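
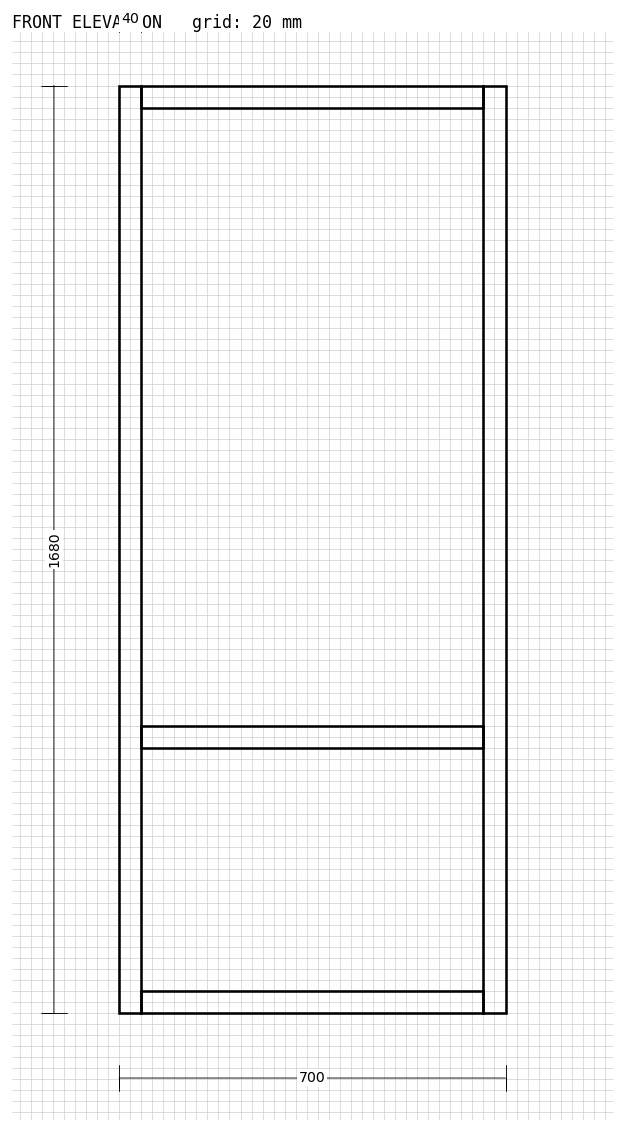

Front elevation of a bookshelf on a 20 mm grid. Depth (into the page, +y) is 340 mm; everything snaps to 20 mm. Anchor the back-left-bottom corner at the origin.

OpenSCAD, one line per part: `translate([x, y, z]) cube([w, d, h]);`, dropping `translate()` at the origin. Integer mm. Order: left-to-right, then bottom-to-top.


cube([40, 340, 1680]);
translate([40, 0, 0]) cube([620, 340, 40]);
translate([40, 0, 480]) cube([620, 340, 40]);
translate([40, 0, 1640]) cube([620, 340, 40]);
translate([660, 0, 0]) cube([40, 340, 1680]);


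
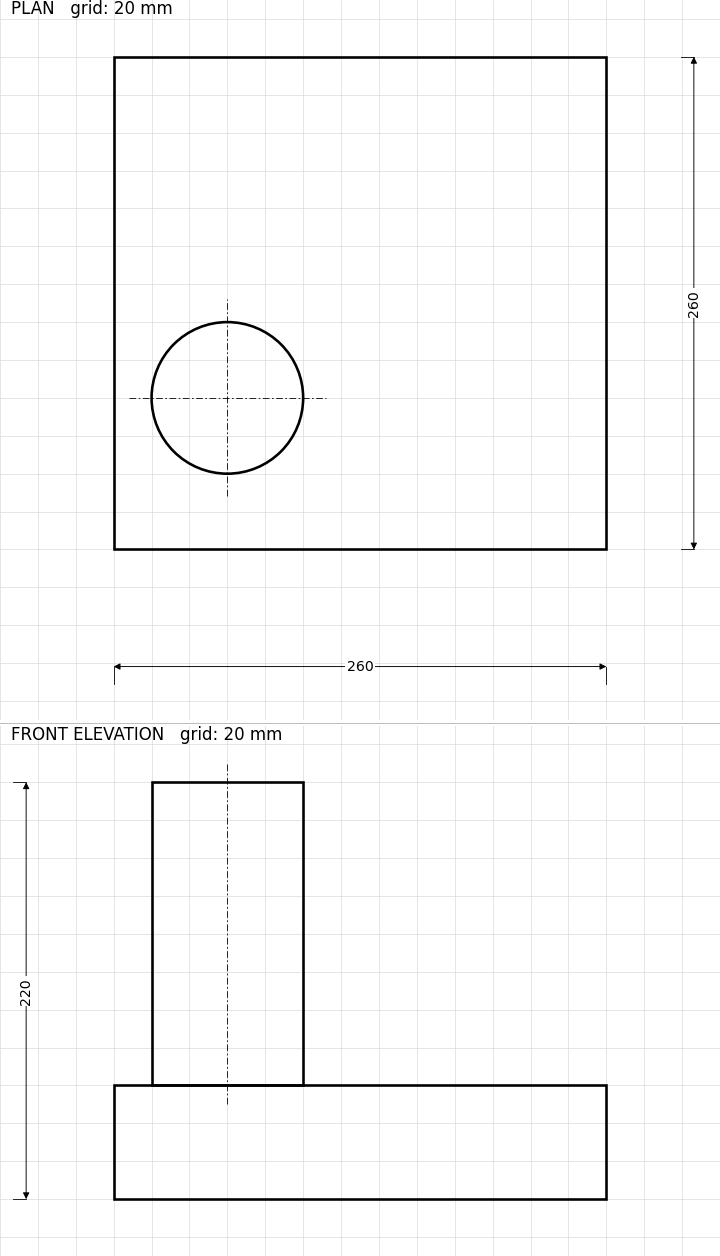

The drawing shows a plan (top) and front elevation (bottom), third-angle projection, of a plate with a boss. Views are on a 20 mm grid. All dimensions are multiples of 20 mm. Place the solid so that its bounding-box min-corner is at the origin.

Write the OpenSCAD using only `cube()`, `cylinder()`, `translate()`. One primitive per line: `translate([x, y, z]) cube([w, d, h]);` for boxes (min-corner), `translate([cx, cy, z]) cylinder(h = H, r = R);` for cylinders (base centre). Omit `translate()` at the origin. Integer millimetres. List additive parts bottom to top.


cube([260, 260, 60]);
translate([60, 80, 60]) cylinder(h = 160, r = 40);


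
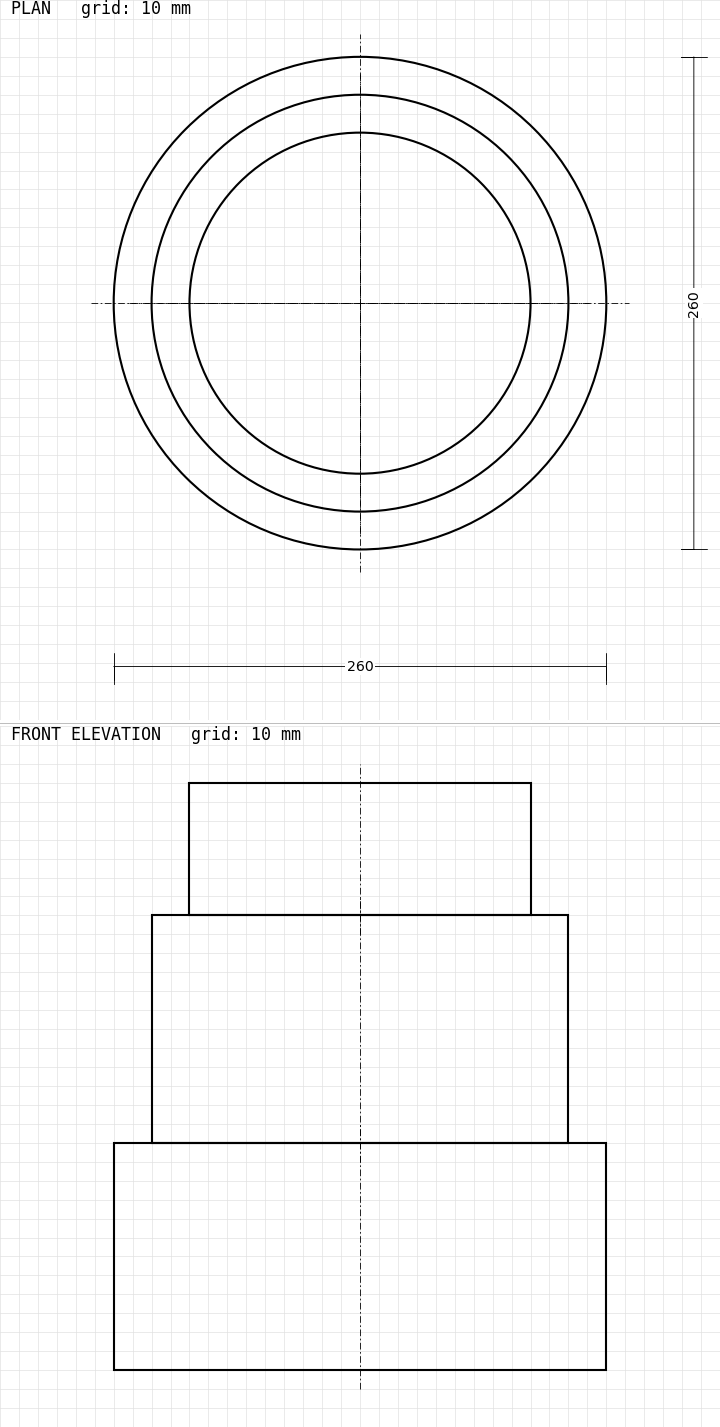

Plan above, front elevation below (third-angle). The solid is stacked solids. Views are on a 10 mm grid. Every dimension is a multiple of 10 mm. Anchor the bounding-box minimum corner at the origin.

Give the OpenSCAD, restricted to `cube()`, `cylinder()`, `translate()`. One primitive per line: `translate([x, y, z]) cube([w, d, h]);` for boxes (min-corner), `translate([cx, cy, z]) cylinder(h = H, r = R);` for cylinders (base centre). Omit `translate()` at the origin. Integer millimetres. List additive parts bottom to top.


translate([130, 130, 0]) cylinder(h = 120, r = 130);
translate([130, 130, 120]) cylinder(h = 120, r = 110);
translate([130, 130, 240]) cylinder(h = 70, r = 90);


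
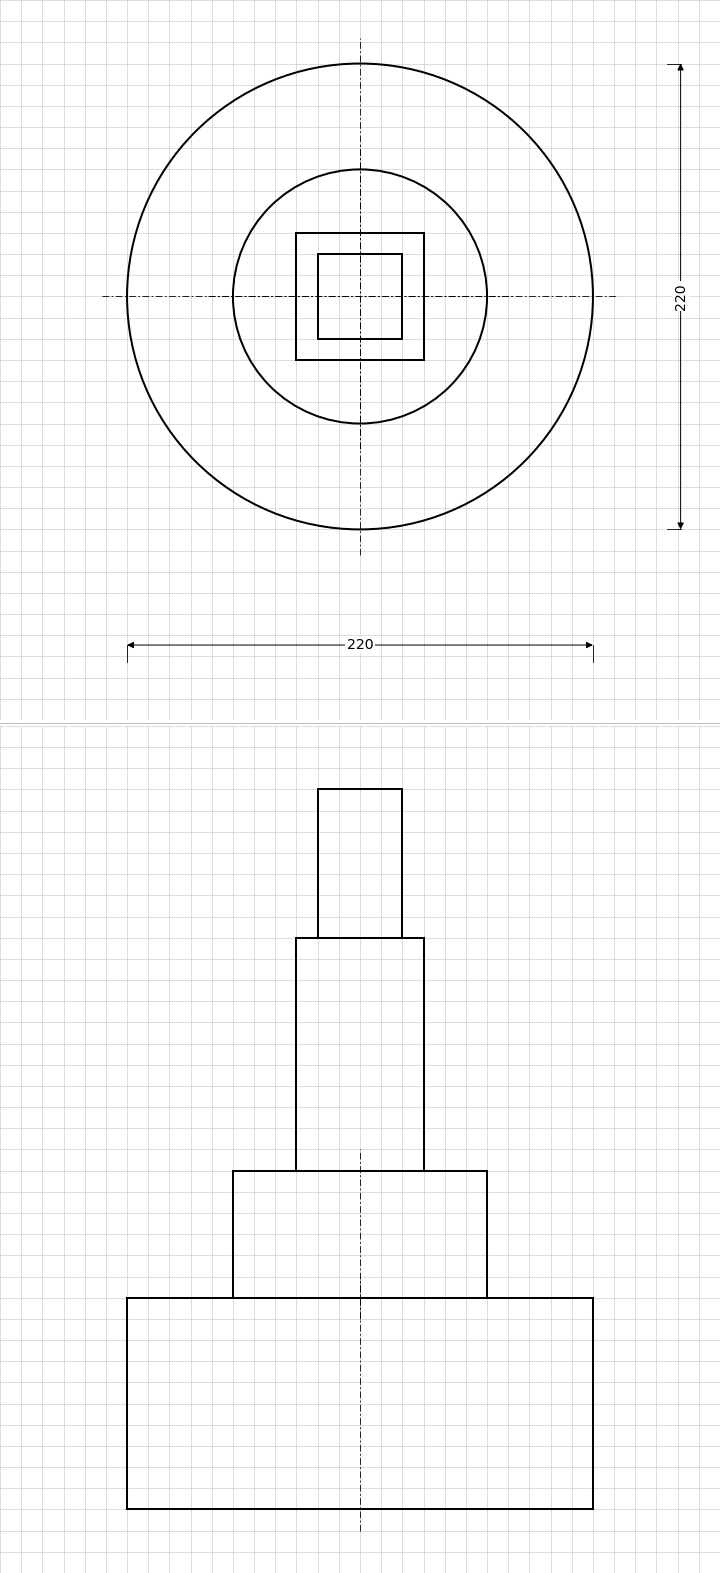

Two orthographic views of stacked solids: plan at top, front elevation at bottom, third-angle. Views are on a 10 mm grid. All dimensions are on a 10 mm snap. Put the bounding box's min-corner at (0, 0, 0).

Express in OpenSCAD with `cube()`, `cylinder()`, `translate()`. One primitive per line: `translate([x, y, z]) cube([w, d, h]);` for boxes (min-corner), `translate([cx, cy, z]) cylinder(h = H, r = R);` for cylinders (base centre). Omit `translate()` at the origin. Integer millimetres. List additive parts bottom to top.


translate([110, 110, 0]) cylinder(h = 100, r = 110);
translate([110, 110, 100]) cylinder(h = 60, r = 60);
translate([80, 80, 160]) cube([60, 60, 110]);
translate([90, 90, 270]) cube([40, 40, 70]);


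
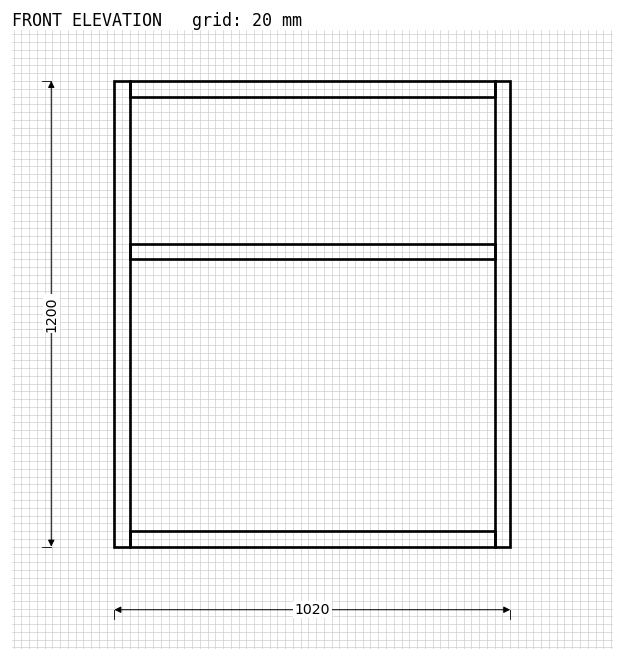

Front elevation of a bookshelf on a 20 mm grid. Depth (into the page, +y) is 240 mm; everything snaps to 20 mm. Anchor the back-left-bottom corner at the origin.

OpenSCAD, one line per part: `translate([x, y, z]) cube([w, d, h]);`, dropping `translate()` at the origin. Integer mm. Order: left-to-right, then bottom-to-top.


cube([40, 240, 1200]);
translate([40, 0, 0]) cube([940, 240, 40]);
translate([40, 0, 740]) cube([940, 240, 40]);
translate([40, 0, 1160]) cube([940, 240, 40]);
translate([980, 0, 0]) cube([40, 240, 1200]);


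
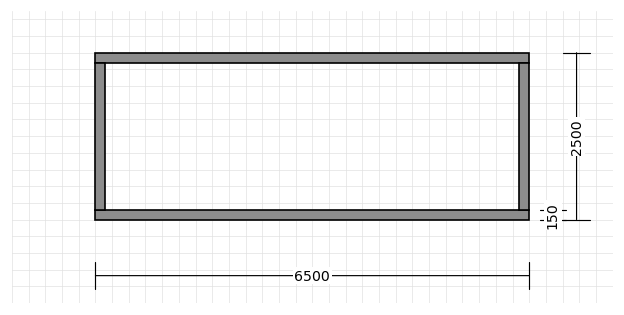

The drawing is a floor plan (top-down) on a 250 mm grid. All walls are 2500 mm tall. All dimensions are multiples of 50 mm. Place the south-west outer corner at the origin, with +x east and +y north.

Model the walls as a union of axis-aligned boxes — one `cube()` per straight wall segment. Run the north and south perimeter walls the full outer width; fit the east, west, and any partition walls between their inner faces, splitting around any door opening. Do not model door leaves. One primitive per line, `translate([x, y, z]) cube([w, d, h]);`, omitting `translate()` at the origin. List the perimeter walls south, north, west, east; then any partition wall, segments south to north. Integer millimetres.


cube([6500, 150, 2500]);
translate([0, 2350, 0]) cube([6500, 150, 2500]);
translate([0, 150, 0]) cube([150, 2200, 2500]);
translate([6350, 150, 0]) cube([150, 2200, 2500]);


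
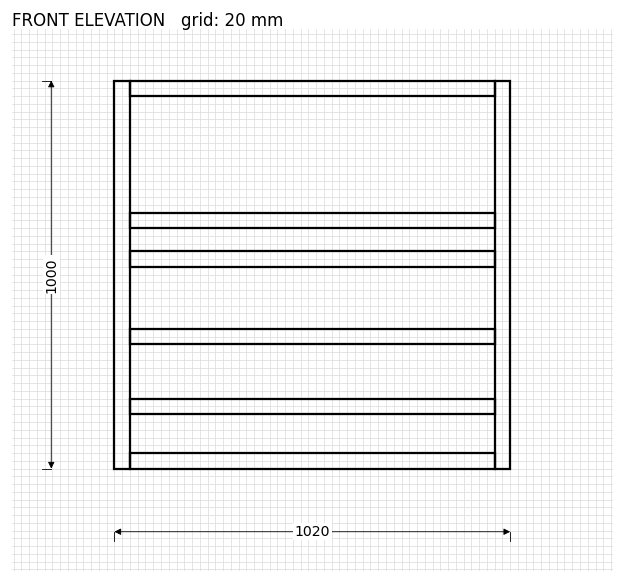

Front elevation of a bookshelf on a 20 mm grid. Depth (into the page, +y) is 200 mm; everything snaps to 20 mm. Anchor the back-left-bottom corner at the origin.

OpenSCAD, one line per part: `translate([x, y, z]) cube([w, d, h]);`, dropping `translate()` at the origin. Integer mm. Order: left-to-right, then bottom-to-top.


cube([40, 200, 1000]);
translate([40, 0, 0]) cube([940, 200, 40]);
translate([40, 0, 140]) cube([940, 200, 40]);
translate([40, 0, 320]) cube([940, 200, 40]);
translate([40, 0, 520]) cube([940, 200, 40]);
translate([40, 0, 620]) cube([940, 200, 40]);
translate([40, 0, 960]) cube([940, 200, 40]);
translate([980, 0, 0]) cube([40, 200, 1000]);


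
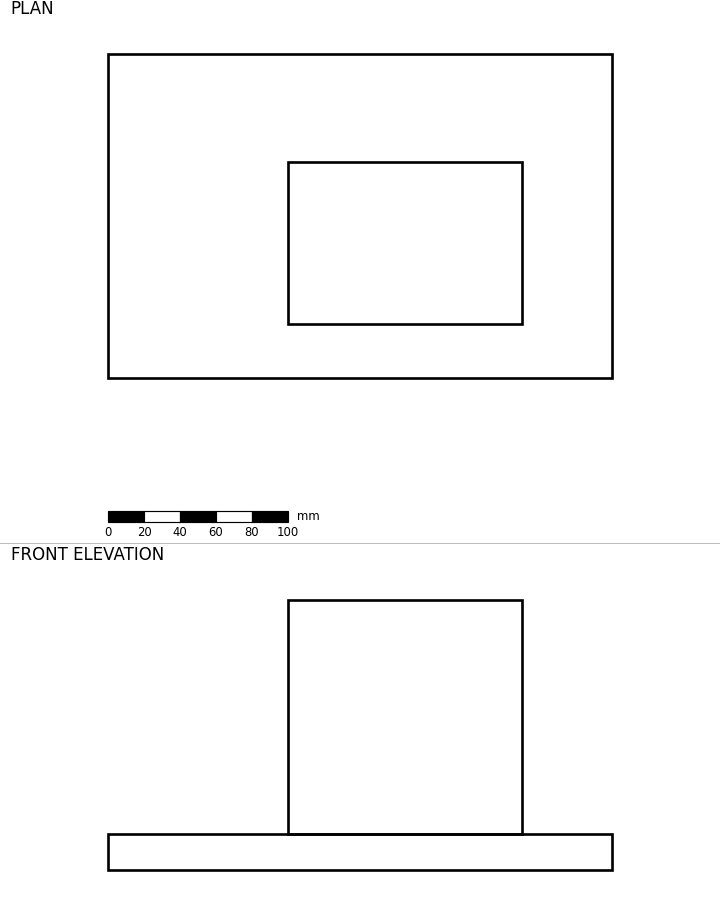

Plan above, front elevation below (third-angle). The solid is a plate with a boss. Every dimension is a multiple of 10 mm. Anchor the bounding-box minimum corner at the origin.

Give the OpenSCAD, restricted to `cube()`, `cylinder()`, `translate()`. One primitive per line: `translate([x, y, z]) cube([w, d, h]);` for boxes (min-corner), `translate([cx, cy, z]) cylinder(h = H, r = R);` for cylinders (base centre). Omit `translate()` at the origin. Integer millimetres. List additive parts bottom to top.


cube([280, 180, 20]);
translate([100, 30, 20]) cube([130, 90, 130]);


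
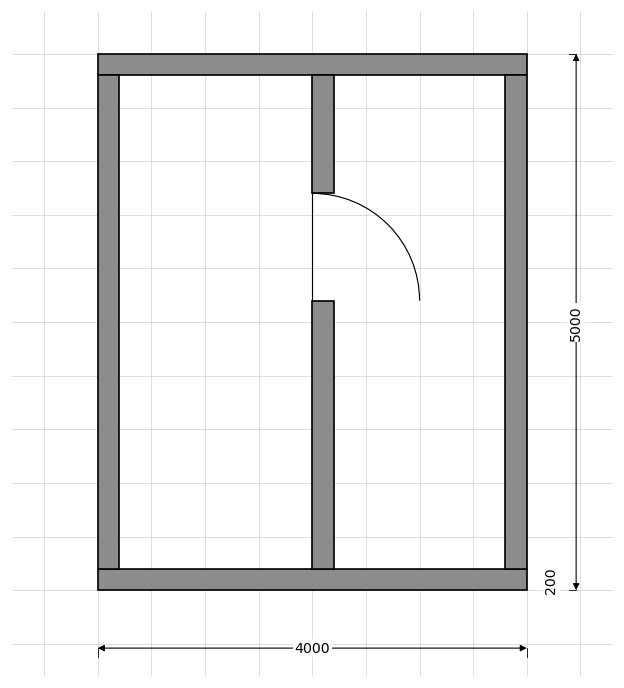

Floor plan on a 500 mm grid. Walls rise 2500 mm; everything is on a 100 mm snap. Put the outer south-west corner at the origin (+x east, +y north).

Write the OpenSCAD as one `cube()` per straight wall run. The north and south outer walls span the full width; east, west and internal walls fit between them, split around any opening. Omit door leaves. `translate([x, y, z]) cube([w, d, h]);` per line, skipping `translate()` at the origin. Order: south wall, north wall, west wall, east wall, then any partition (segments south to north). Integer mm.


cube([4000, 200, 2500]);
translate([0, 4800, 0]) cube([4000, 200, 2500]);
translate([0, 200, 0]) cube([200, 4600, 2500]);
translate([3800, 200, 0]) cube([200, 4600, 2500]);
translate([2000, 200, 0]) cube([200, 2500, 2500]);
translate([2000, 3700, 0]) cube([200, 1100, 2500]);


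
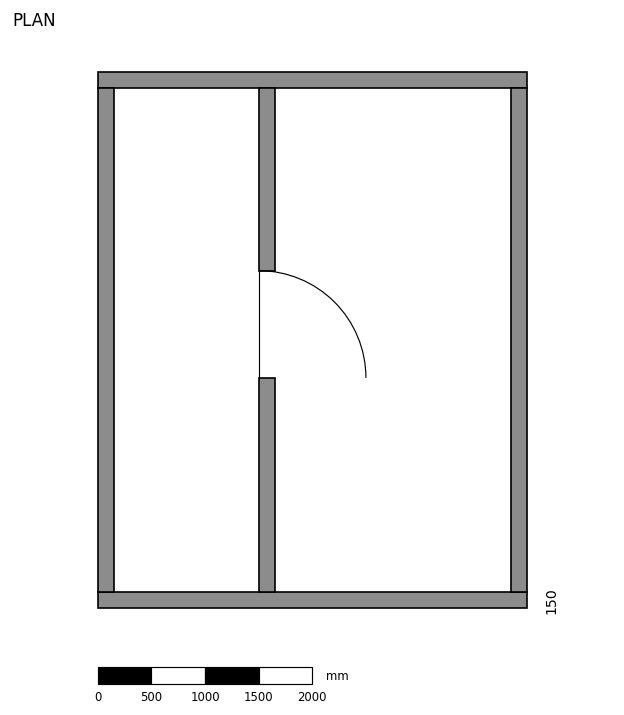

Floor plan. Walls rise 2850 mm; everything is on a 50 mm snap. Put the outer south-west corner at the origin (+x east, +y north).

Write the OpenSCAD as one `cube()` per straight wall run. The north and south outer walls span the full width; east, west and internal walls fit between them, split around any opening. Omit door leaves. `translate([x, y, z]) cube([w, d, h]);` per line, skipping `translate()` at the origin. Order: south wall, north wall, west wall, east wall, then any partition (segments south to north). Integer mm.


cube([4000, 150, 2850]);
translate([0, 4850, 0]) cube([4000, 150, 2850]);
translate([0, 150, 0]) cube([150, 4700, 2850]);
translate([3850, 150, 0]) cube([150, 4700, 2850]);
translate([1500, 150, 0]) cube([150, 2000, 2850]);
translate([1500, 3150, 0]) cube([150, 1700, 2850]);


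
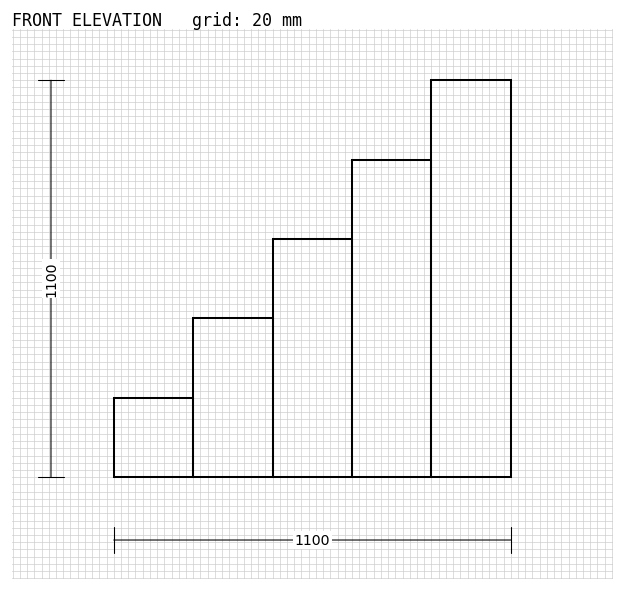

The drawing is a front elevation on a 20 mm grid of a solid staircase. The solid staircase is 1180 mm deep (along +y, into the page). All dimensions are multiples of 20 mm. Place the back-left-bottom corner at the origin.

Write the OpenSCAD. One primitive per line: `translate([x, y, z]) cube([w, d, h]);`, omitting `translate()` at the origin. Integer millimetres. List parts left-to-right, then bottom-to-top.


cube([220, 1180, 220]);
translate([220, 0, 0]) cube([220, 1180, 440]);
translate([440, 0, 0]) cube([220, 1180, 660]);
translate([660, 0, 0]) cube([220, 1180, 880]);
translate([880, 0, 0]) cube([220, 1180, 1100]);


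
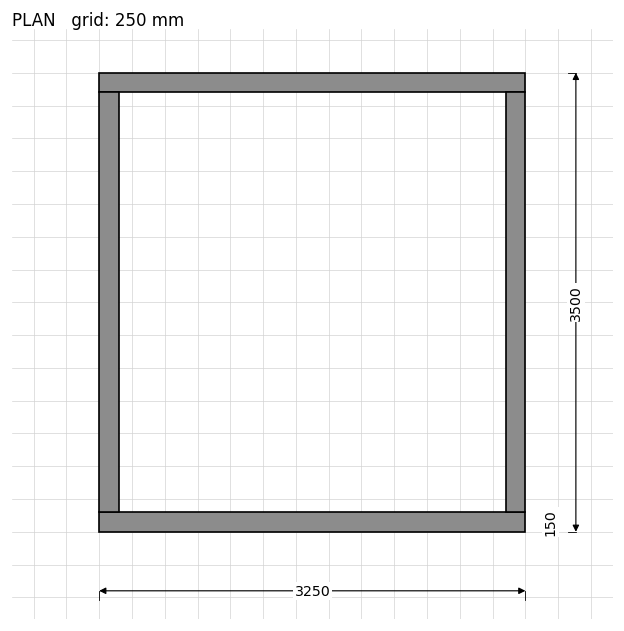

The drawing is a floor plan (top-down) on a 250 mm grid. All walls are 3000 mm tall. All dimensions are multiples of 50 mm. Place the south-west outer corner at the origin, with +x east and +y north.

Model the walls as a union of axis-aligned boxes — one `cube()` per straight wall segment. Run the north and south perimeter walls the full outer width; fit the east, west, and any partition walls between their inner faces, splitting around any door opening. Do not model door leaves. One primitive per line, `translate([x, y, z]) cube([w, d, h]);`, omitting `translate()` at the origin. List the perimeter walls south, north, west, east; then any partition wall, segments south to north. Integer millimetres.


cube([3250, 150, 3000]);
translate([0, 3350, 0]) cube([3250, 150, 3000]);
translate([0, 150, 0]) cube([150, 3200, 3000]);
translate([3100, 150, 0]) cube([150, 3200, 3000]);


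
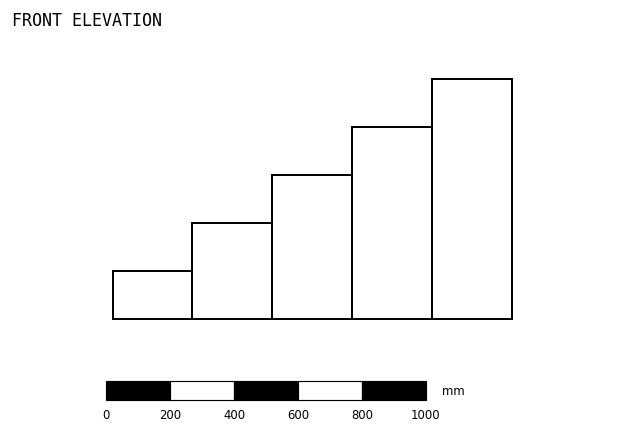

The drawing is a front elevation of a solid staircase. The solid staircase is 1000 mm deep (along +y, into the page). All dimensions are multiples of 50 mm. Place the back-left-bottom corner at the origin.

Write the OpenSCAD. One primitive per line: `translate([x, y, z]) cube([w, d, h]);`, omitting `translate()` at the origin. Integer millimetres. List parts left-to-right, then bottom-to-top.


cube([250, 1000, 150]);
translate([250, 0, 0]) cube([250, 1000, 300]);
translate([500, 0, 0]) cube([250, 1000, 450]);
translate([750, 0, 0]) cube([250, 1000, 600]);
translate([1000, 0, 0]) cube([250, 1000, 750]);


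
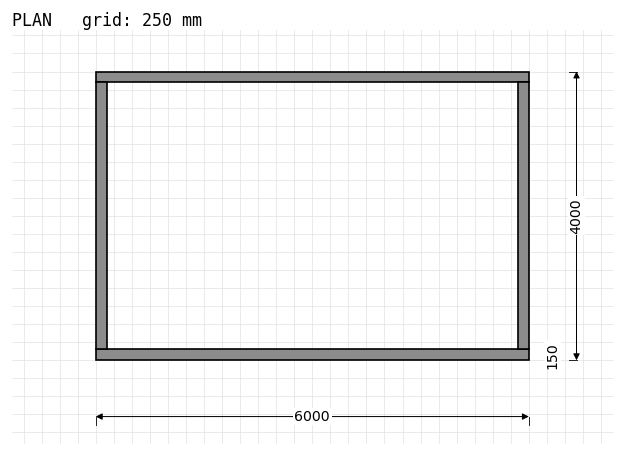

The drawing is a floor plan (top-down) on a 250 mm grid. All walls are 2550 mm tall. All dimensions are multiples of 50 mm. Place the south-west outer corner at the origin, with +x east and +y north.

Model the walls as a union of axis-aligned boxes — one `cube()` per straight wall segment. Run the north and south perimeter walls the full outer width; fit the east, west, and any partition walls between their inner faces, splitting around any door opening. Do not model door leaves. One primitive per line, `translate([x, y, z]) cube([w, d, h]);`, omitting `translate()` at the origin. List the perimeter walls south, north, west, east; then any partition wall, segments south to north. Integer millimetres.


cube([6000, 150, 2550]);
translate([0, 3850, 0]) cube([6000, 150, 2550]);
translate([0, 150, 0]) cube([150, 3700, 2550]);
translate([5850, 150, 0]) cube([150, 3700, 2550]);


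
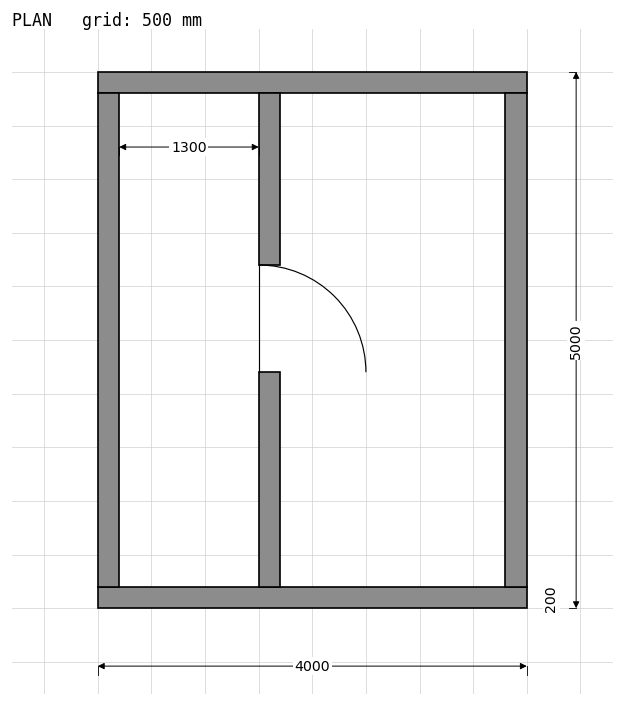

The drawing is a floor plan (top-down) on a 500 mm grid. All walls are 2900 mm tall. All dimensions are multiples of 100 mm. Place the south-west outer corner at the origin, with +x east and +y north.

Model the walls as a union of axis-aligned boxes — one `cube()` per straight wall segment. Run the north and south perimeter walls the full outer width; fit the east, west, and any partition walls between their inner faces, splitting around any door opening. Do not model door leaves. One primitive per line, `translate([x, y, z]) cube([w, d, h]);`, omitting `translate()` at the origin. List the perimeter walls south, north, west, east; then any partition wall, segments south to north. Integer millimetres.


cube([4000, 200, 2900]);
translate([0, 4800, 0]) cube([4000, 200, 2900]);
translate([0, 200, 0]) cube([200, 4600, 2900]);
translate([3800, 200, 0]) cube([200, 4600, 2900]);
translate([1500, 200, 0]) cube([200, 2000, 2900]);
translate([1500, 3200, 0]) cube([200, 1600, 2900]);


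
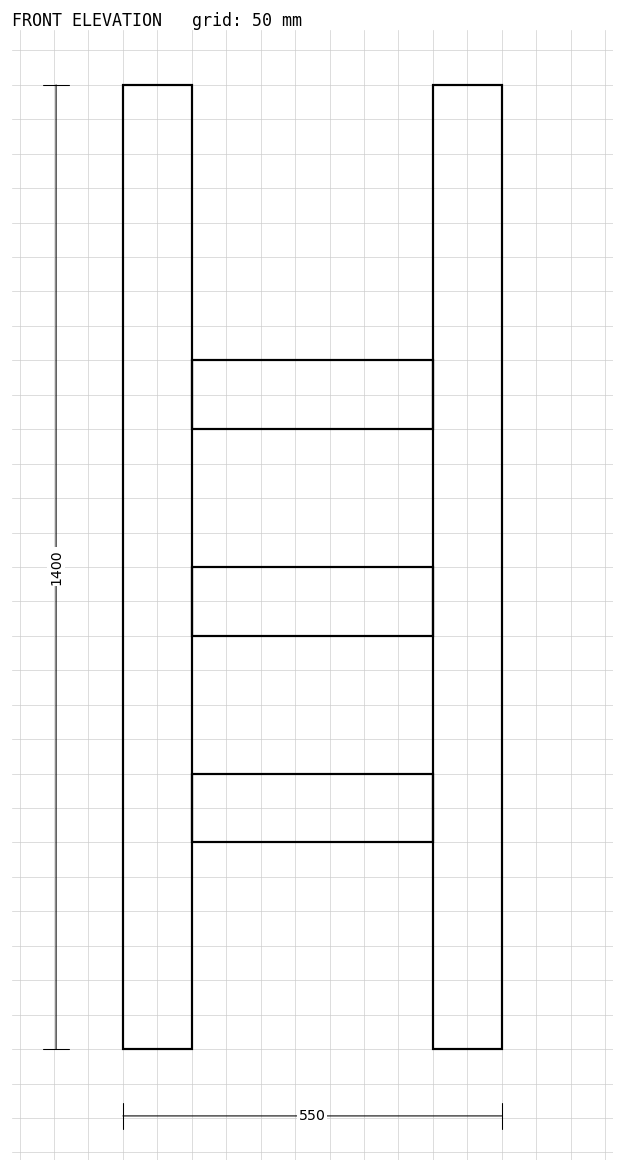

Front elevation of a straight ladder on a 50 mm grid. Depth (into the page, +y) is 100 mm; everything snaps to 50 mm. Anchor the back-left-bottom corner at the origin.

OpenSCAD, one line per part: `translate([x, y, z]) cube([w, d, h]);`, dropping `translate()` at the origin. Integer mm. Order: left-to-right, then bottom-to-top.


cube([100, 100, 1400]);
translate([100, 0, 300]) cube([350, 100, 100]);
translate([100, 0, 600]) cube([350, 100, 100]);
translate([100, 0, 900]) cube([350, 100, 100]);
translate([450, 0, 0]) cube([100, 100, 1400]);


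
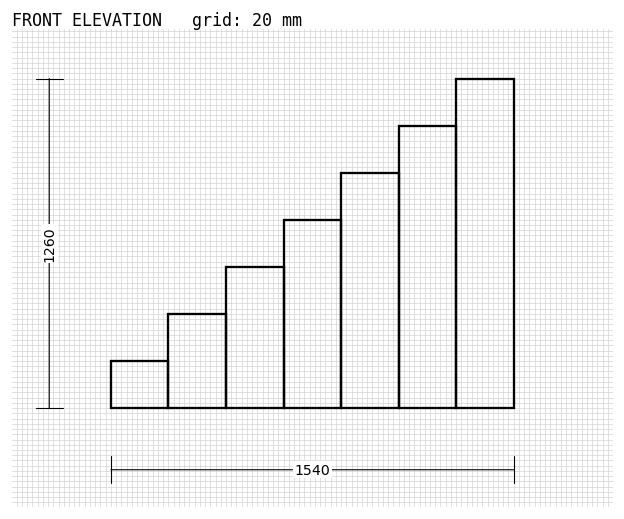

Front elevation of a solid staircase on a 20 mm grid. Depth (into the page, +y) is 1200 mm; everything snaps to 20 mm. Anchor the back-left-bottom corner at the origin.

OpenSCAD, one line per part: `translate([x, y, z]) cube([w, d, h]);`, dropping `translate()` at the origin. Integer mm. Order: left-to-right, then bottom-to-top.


cube([220, 1200, 180]);
translate([220, 0, 0]) cube([220, 1200, 360]);
translate([440, 0, 0]) cube([220, 1200, 540]);
translate([660, 0, 0]) cube([220, 1200, 720]);
translate([880, 0, 0]) cube([220, 1200, 900]);
translate([1100, 0, 0]) cube([220, 1200, 1080]);
translate([1320, 0, 0]) cube([220, 1200, 1260]);


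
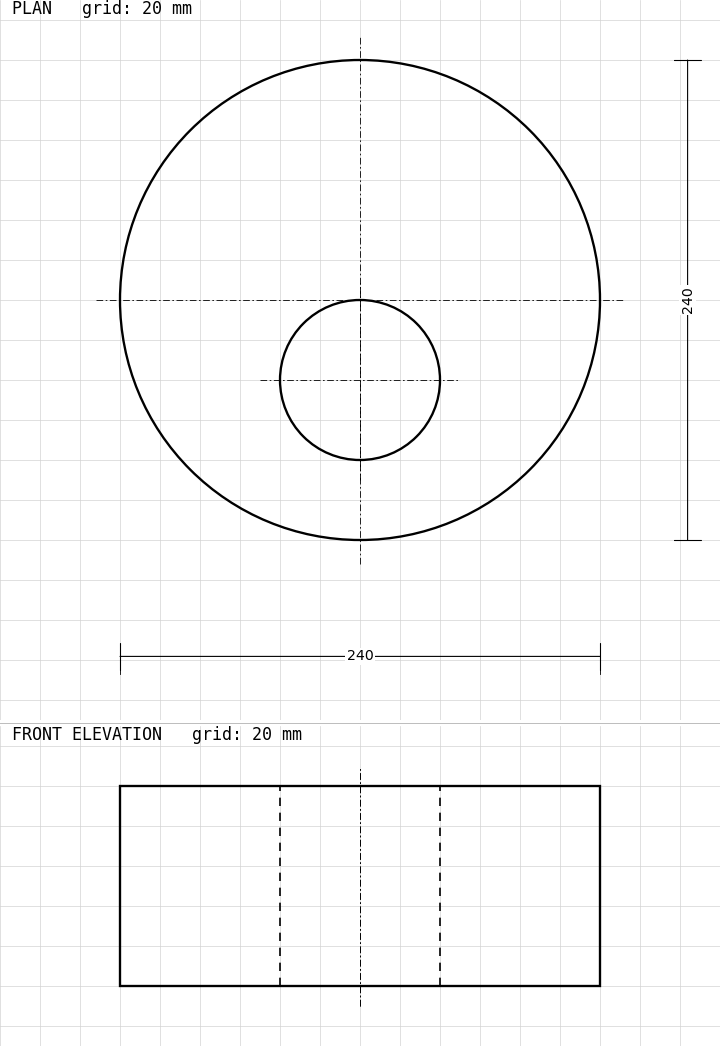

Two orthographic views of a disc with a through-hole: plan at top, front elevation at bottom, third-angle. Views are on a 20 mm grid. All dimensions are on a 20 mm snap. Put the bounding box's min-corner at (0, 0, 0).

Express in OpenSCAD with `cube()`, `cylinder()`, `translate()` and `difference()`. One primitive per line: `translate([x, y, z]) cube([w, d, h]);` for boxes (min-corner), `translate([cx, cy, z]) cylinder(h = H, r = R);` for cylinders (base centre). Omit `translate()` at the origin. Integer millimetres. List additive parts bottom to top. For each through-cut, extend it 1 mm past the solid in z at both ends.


difference() {
  translate([120, 120, 0]) cylinder(h = 100, r = 120);
  translate([120, 80, -1]) cylinder(h = 102, r = 40);
}


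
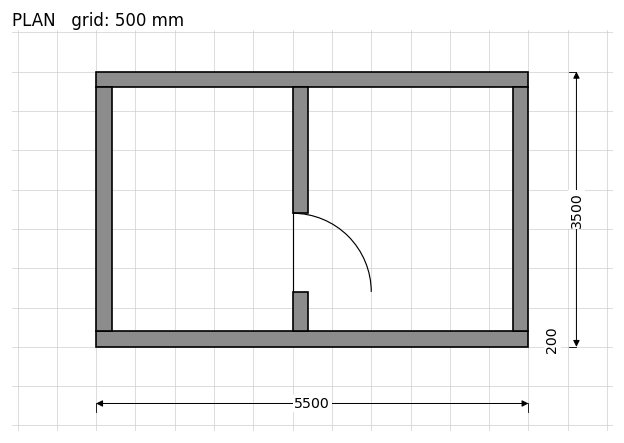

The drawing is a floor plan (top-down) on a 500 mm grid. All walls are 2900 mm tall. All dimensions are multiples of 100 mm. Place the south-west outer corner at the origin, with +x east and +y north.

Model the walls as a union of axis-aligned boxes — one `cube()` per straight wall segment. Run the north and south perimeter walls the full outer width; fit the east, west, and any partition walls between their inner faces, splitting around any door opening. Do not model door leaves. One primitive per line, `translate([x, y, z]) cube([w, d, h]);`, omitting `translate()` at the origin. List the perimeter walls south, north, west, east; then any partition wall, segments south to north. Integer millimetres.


cube([5500, 200, 2900]);
translate([0, 3300, 0]) cube([5500, 200, 2900]);
translate([0, 200, 0]) cube([200, 3100, 2900]);
translate([5300, 200, 0]) cube([200, 3100, 2900]);
translate([2500, 200, 0]) cube([200, 500, 2900]);
translate([2500, 1700, 0]) cube([200, 1600, 2900]);


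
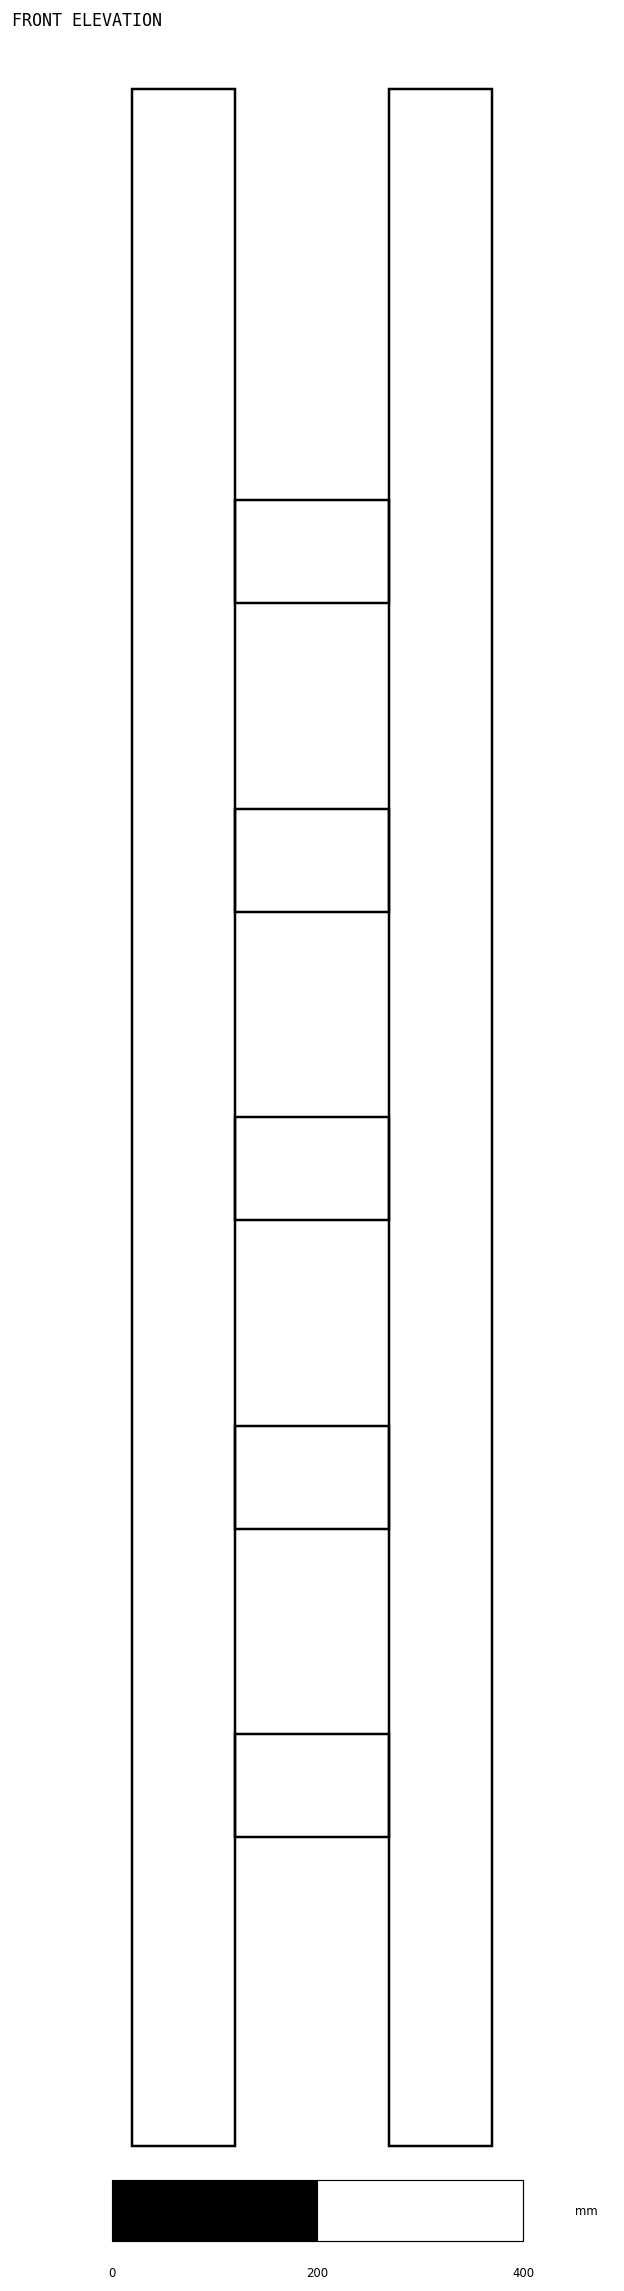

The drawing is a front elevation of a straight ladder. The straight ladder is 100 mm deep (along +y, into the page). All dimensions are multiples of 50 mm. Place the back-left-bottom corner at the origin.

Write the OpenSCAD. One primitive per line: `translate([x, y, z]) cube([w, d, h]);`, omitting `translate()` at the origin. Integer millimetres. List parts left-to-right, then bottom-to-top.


cube([100, 100, 2000]);
translate([100, 0, 300]) cube([150, 100, 100]);
translate([100, 0, 600]) cube([150, 100, 100]);
translate([100, 0, 900]) cube([150, 100, 100]);
translate([100, 0, 1200]) cube([150, 100, 100]);
translate([100, 0, 1500]) cube([150, 100, 100]);
translate([250, 0, 0]) cube([100, 100, 2000]);


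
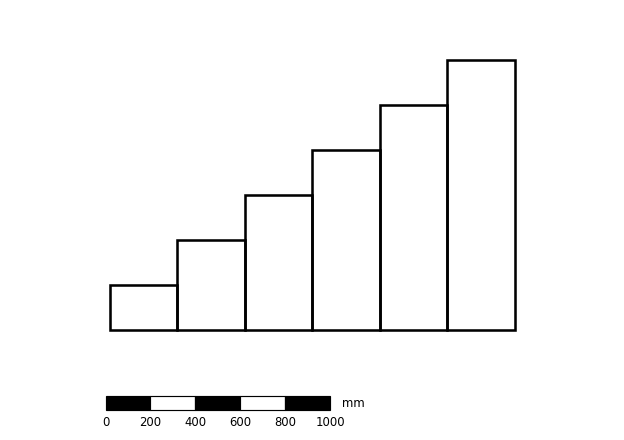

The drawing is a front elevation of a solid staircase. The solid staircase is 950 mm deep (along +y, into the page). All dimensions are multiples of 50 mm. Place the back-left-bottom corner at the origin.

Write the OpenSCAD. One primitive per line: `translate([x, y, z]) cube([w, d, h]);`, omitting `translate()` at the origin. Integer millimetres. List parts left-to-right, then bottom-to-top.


cube([300, 950, 200]);
translate([300, 0, 0]) cube([300, 950, 400]);
translate([600, 0, 0]) cube([300, 950, 600]);
translate([900, 0, 0]) cube([300, 950, 800]);
translate([1200, 0, 0]) cube([300, 950, 1000]);
translate([1500, 0, 0]) cube([300, 950, 1200]);


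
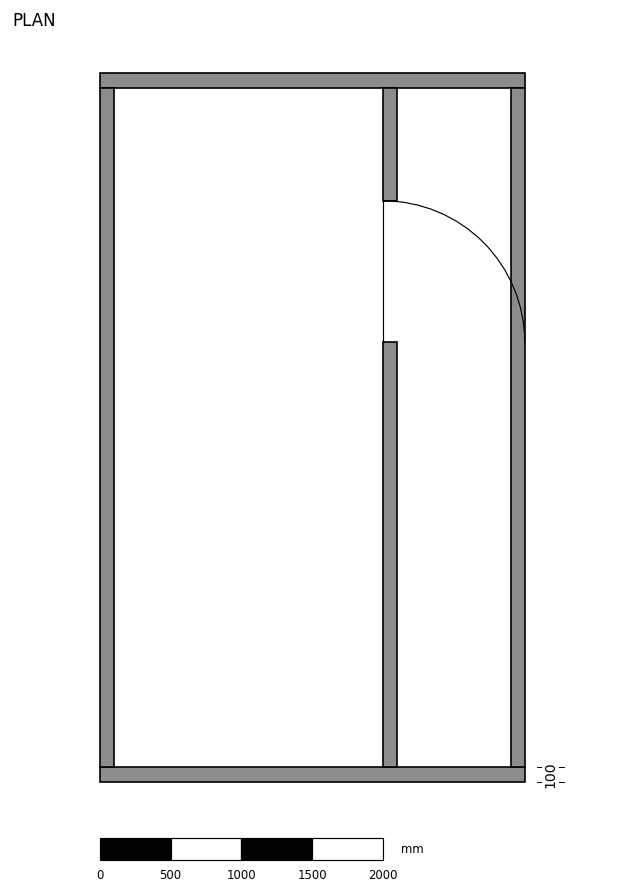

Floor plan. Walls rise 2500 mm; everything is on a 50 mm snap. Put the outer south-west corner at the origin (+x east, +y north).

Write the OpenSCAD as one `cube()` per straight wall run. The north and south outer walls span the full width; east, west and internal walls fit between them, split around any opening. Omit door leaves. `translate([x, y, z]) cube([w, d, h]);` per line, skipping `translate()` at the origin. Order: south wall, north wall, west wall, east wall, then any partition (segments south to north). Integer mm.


cube([3000, 100, 2500]);
translate([0, 4900, 0]) cube([3000, 100, 2500]);
translate([0, 100, 0]) cube([100, 4800, 2500]);
translate([2900, 100, 0]) cube([100, 4800, 2500]);
translate([2000, 100, 0]) cube([100, 3000, 2500]);
translate([2000, 4100, 0]) cube([100, 800, 2500]);


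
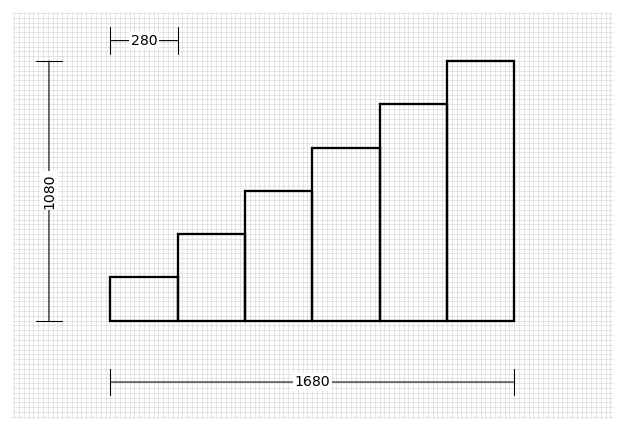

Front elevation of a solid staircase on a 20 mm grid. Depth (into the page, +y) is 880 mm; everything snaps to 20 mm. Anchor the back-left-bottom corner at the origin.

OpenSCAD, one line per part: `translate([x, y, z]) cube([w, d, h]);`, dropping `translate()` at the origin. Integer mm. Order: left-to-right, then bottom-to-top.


cube([280, 880, 180]);
translate([280, 0, 0]) cube([280, 880, 360]);
translate([560, 0, 0]) cube([280, 880, 540]);
translate([840, 0, 0]) cube([280, 880, 720]);
translate([1120, 0, 0]) cube([280, 880, 900]);
translate([1400, 0, 0]) cube([280, 880, 1080]);


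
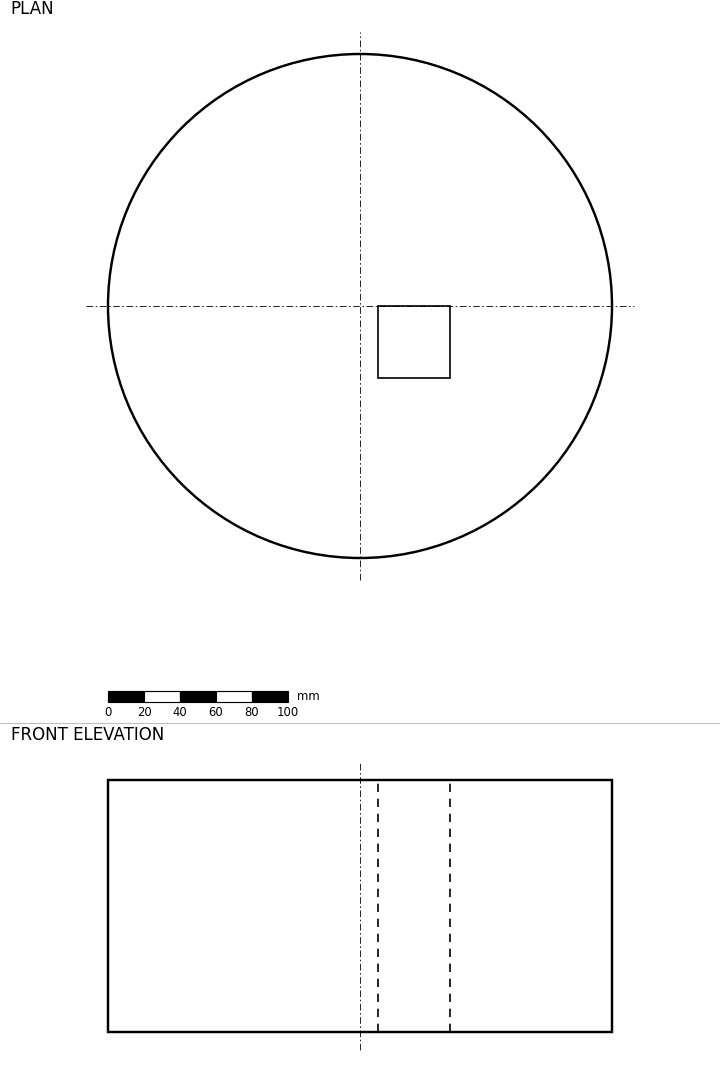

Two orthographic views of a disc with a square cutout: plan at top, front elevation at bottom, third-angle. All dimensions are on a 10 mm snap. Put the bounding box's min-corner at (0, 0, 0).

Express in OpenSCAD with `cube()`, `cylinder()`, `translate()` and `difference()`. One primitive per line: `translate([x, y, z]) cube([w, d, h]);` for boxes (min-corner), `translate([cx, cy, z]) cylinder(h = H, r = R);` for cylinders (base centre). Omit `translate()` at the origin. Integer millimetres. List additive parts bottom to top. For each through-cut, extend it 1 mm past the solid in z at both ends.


difference() {
  translate([140, 140, 0]) cylinder(h = 140, r = 140);
  translate([150, 100, -1]) cube([40, 40, 142]);
}


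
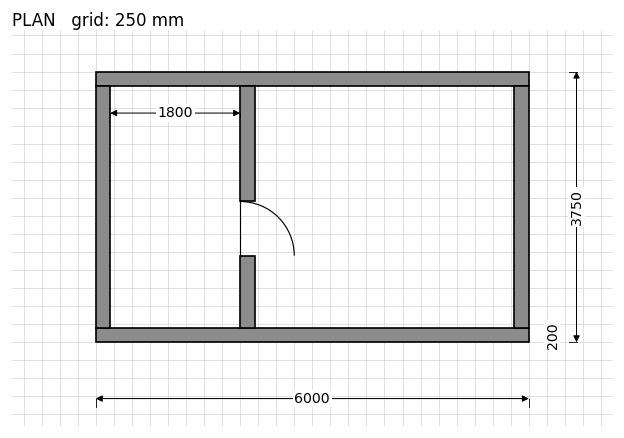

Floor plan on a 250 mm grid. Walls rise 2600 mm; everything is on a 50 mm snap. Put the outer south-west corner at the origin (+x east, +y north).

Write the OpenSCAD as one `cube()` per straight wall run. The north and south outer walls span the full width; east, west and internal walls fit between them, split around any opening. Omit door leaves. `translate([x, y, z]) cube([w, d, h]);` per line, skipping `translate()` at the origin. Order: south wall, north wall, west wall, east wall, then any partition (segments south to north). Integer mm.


cube([6000, 200, 2600]);
translate([0, 3550, 0]) cube([6000, 200, 2600]);
translate([0, 200, 0]) cube([200, 3350, 2600]);
translate([5800, 200, 0]) cube([200, 3350, 2600]);
translate([2000, 200, 0]) cube([200, 1000, 2600]);
translate([2000, 1950, 0]) cube([200, 1600, 2600]);


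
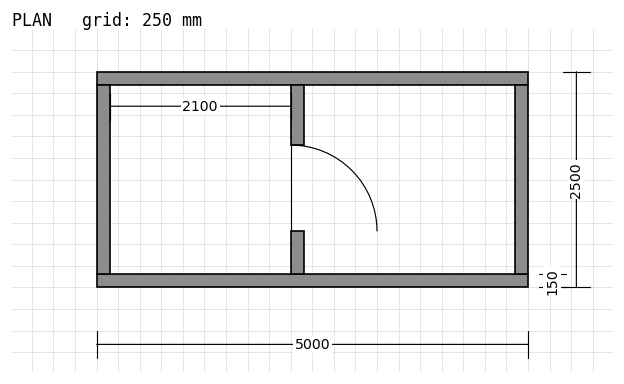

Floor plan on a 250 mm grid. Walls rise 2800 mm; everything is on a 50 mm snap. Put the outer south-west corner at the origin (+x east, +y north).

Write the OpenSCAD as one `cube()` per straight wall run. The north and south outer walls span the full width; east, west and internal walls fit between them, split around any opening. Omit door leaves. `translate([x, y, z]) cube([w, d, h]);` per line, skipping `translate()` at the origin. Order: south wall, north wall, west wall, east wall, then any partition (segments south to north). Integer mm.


cube([5000, 150, 2800]);
translate([0, 2350, 0]) cube([5000, 150, 2800]);
translate([0, 150, 0]) cube([150, 2200, 2800]);
translate([4850, 150, 0]) cube([150, 2200, 2800]);
translate([2250, 150, 0]) cube([150, 500, 2800]);
translate([2250, 1650, 0]) cube([150, 700, 2800]);


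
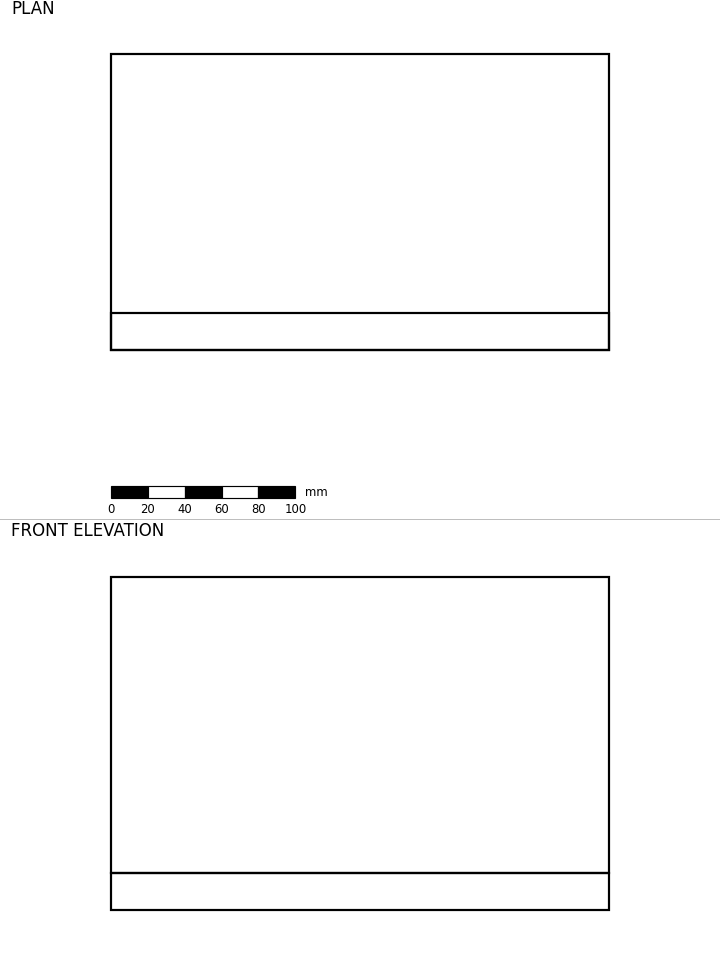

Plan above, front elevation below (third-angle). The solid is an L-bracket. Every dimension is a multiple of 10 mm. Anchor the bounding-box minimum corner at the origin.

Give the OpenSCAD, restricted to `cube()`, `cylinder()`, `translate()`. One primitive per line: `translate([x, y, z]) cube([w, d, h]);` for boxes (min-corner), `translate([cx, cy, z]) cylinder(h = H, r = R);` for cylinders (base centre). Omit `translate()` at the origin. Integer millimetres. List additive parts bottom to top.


cube([270, 160, 20]);
translate([0, 0, 20]) cube([270, 20, 160]);


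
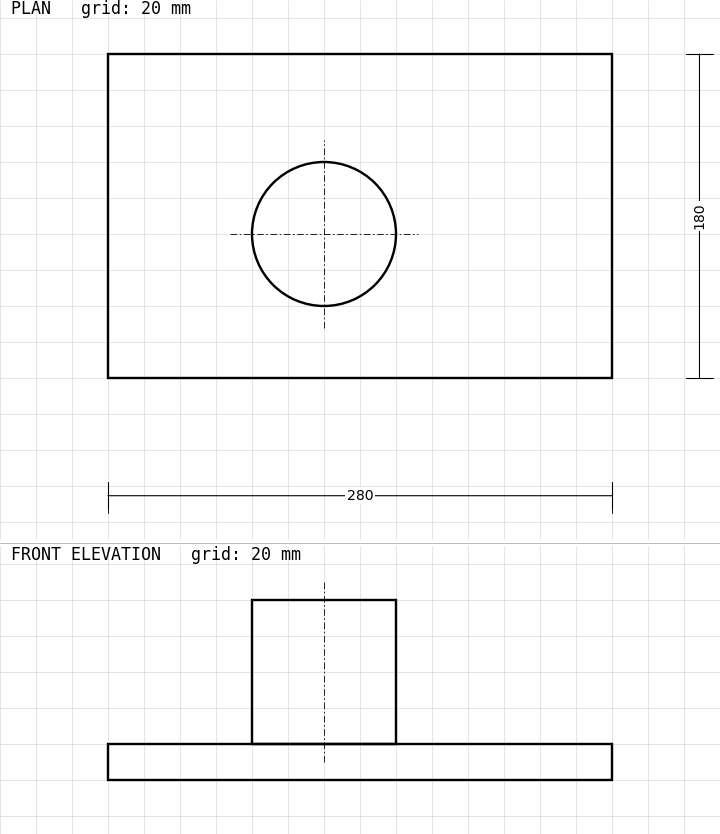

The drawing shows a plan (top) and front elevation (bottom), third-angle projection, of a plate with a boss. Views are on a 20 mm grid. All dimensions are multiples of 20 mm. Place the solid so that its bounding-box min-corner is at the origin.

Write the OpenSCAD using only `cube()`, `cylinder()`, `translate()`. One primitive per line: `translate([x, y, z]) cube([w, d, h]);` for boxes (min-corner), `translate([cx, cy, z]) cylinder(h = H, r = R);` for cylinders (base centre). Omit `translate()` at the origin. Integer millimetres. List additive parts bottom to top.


cube([280, 180, 20]);
translate([120, 80, 20]) cylinder(h = 80, r = 40);


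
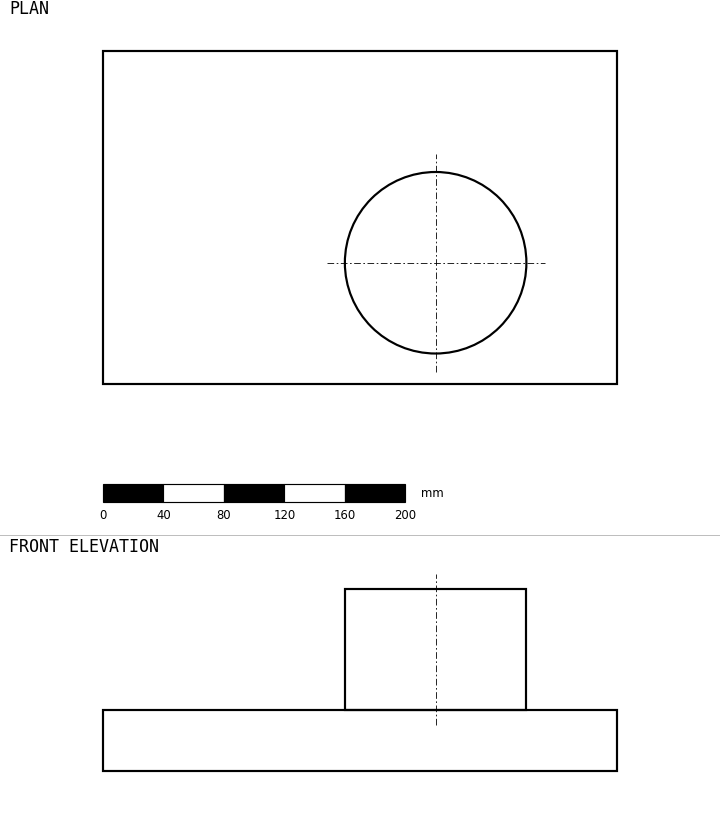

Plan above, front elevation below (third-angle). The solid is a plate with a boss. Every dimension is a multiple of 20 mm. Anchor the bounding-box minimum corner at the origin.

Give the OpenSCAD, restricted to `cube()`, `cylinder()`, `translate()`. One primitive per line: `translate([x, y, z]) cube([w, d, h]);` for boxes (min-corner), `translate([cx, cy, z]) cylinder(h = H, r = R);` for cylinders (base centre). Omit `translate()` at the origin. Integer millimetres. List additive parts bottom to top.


cube([340, 220, 40]);
translate([220, 80, 40]) cylinder(h = 80, r = 60);


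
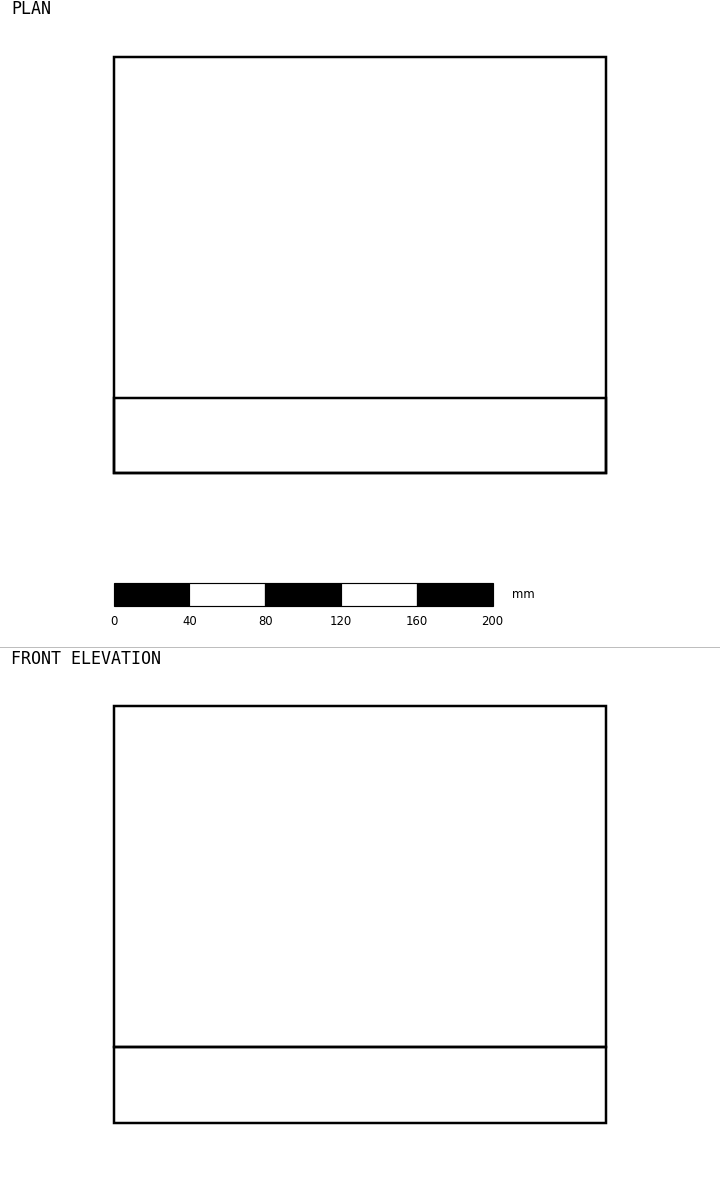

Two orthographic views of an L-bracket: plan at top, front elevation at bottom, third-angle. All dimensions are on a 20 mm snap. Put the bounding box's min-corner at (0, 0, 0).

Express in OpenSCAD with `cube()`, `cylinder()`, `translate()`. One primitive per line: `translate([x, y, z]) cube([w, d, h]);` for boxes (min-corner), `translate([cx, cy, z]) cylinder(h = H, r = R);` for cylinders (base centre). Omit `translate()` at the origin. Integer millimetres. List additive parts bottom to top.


cube([260, 220, 40]);
translate([0, 0, 40]) cube([260, 40, 180]);


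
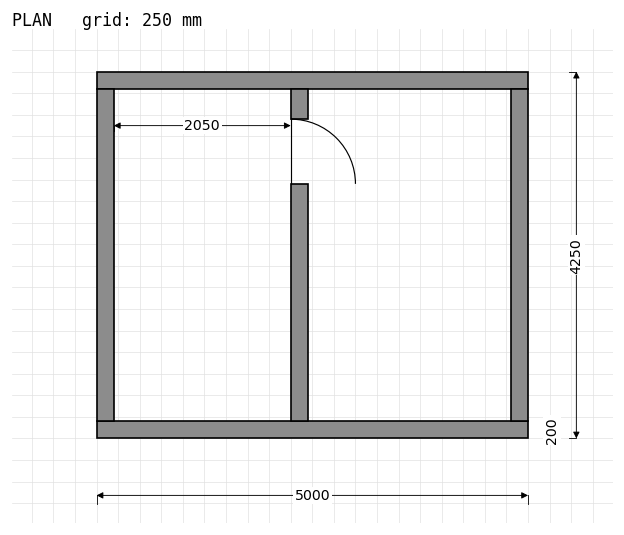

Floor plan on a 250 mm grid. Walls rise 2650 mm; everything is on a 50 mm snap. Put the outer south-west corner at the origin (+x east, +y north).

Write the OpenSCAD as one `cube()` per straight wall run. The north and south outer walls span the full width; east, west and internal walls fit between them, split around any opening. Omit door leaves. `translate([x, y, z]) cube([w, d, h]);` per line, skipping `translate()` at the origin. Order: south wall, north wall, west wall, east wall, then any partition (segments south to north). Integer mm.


cube([5000, 200, 2650]);
translate([0, 4050, 0]) cube([5000, 200, 2650]);
translate([0, 200, 0]) cube([200, 3850, 2650]);
translate([4800, 200, 0]) cube([200, 3850, 2650]);
translate([2250, 200, 0]) cube([200, 2750, 2650]);
translate([2250, 3700, 0]) cube([200, 350, 2650]);


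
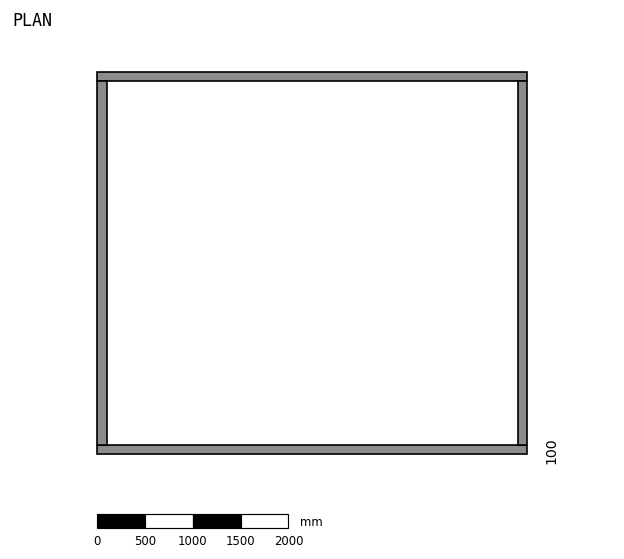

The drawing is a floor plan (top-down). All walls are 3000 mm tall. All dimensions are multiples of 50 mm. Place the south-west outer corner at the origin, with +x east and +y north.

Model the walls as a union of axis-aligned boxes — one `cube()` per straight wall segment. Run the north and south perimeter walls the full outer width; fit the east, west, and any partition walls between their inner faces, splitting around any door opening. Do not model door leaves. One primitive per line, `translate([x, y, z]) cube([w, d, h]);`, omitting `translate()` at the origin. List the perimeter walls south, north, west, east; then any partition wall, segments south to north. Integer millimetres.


cube([4500, 100, 3000]);
translate([0, 3900, 0]) cube([4500, 100, 3000]);
translate([0, 100, 0]) cube([100, 3800, 3000]);
translate([4400, 100, 0]) cube([100, 3800, 3000]);


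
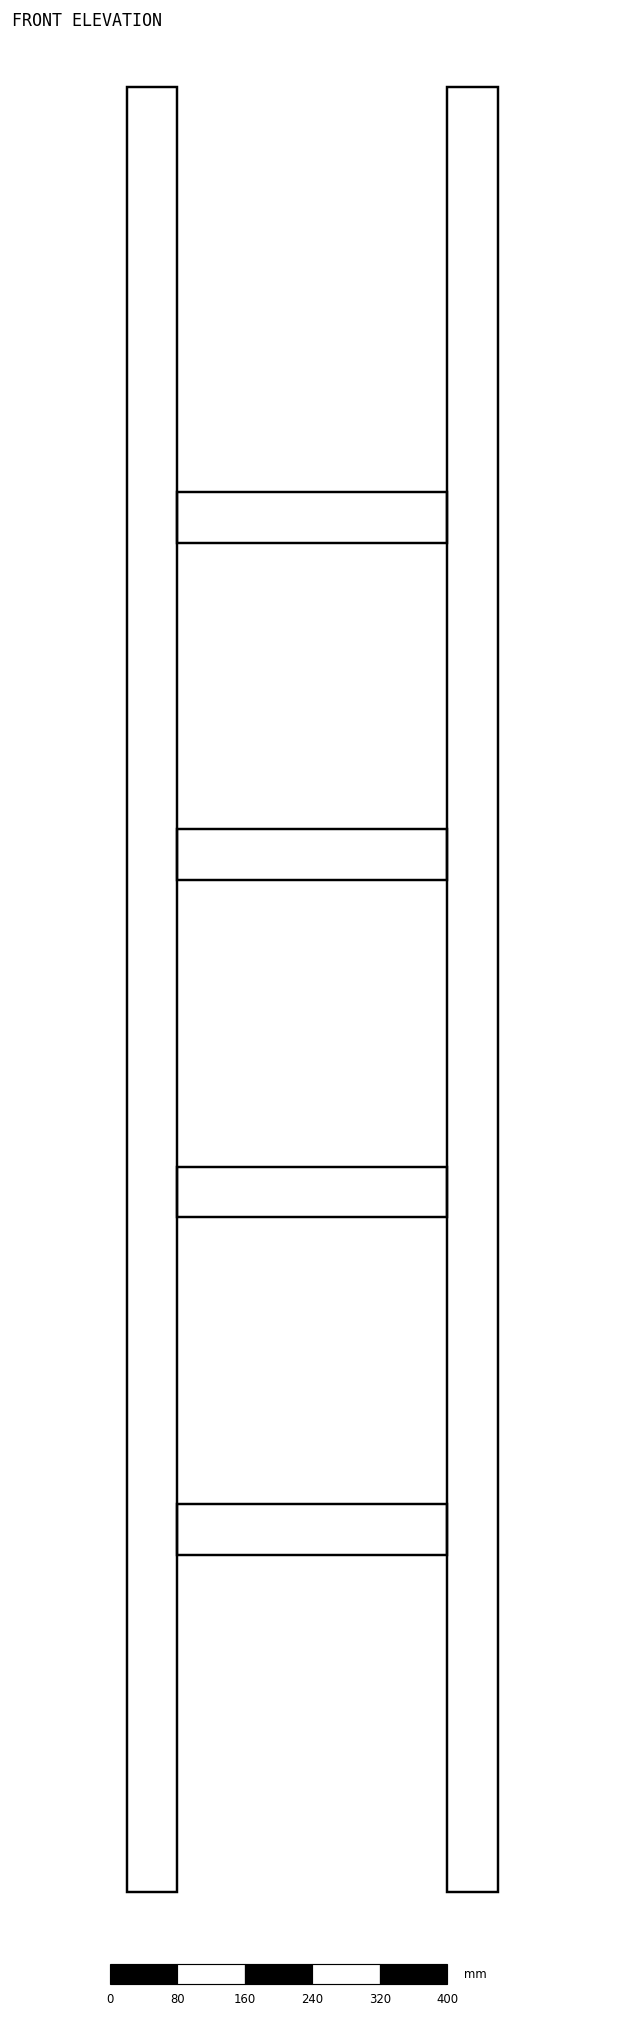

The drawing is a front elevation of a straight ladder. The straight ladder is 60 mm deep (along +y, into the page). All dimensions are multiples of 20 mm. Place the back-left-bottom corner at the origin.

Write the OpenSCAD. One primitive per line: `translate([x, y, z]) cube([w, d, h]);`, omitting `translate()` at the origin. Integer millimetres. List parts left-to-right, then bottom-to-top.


cube([60, 60, 2140]);
translate([60, 0, 400]) cube([320, 60, 60]);
translate([60, 0, 800]) cube([320, 60, 60]);
translate([60, 0, 1200]) cube([320, 60, 60]);
translate([60, 0, 1600]) cube([320, 60, 60]);
translate([380, 0, 0]) cube([60, 60, 2140]);


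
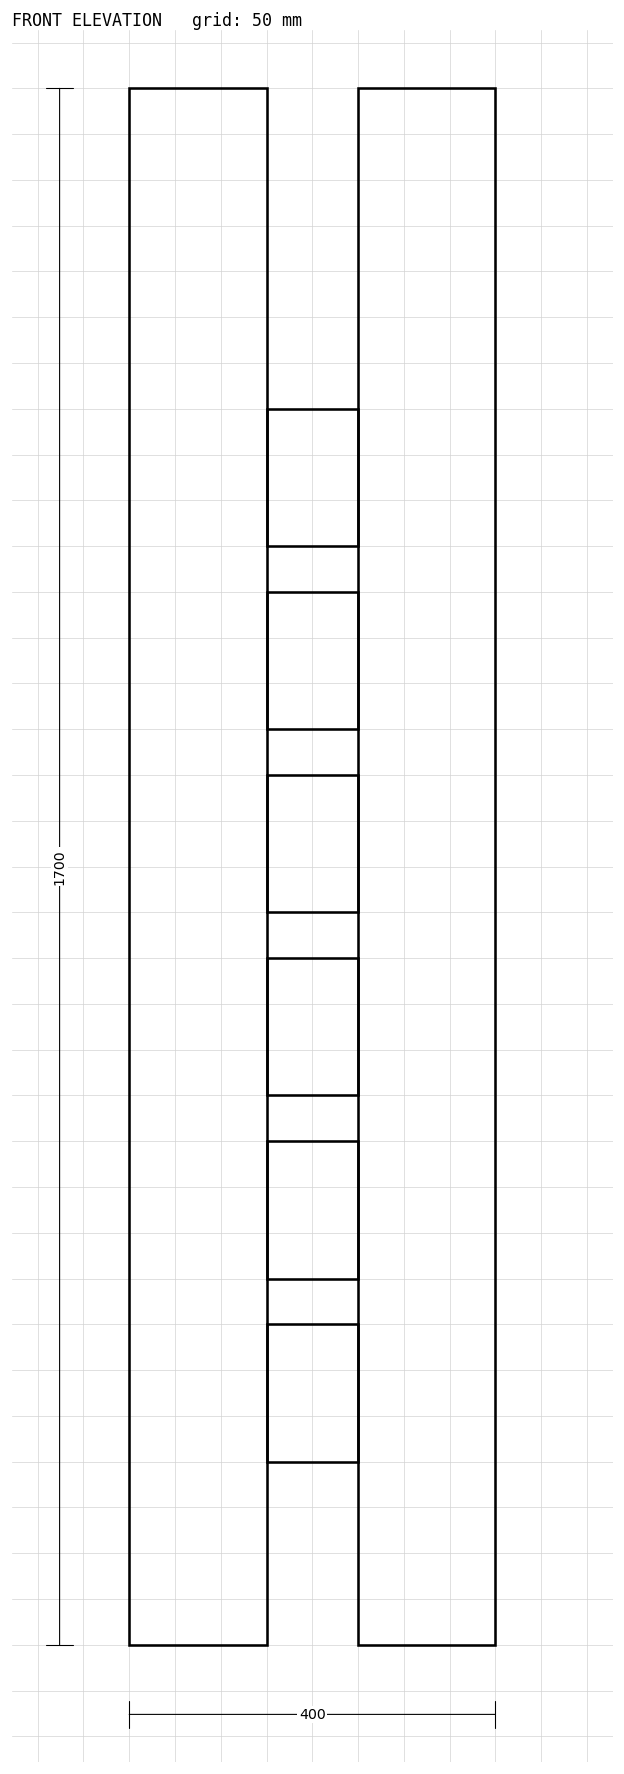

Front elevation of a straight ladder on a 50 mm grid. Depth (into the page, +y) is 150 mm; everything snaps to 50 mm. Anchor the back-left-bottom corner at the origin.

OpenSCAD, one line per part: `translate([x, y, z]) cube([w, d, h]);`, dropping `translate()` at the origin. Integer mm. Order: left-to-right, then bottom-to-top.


cube([150, 150, 1700]);
translate([150, 0, 200]) cube([100, 150, 150]);
translate([150, 0, 400]) cube([100, 150, 150]);
translate([150, 0, 600]) cube([100, 150, 150]);
translate([150, 0, 800]) cube([100, 150, 150]);
translate([150, 0, 1000]) cube([100, 150, 150]);
translate([150, 0, 1200]) cube([100, 150, 150]);
translate([250, 0, 0]) cube([150, 150, 1700]);


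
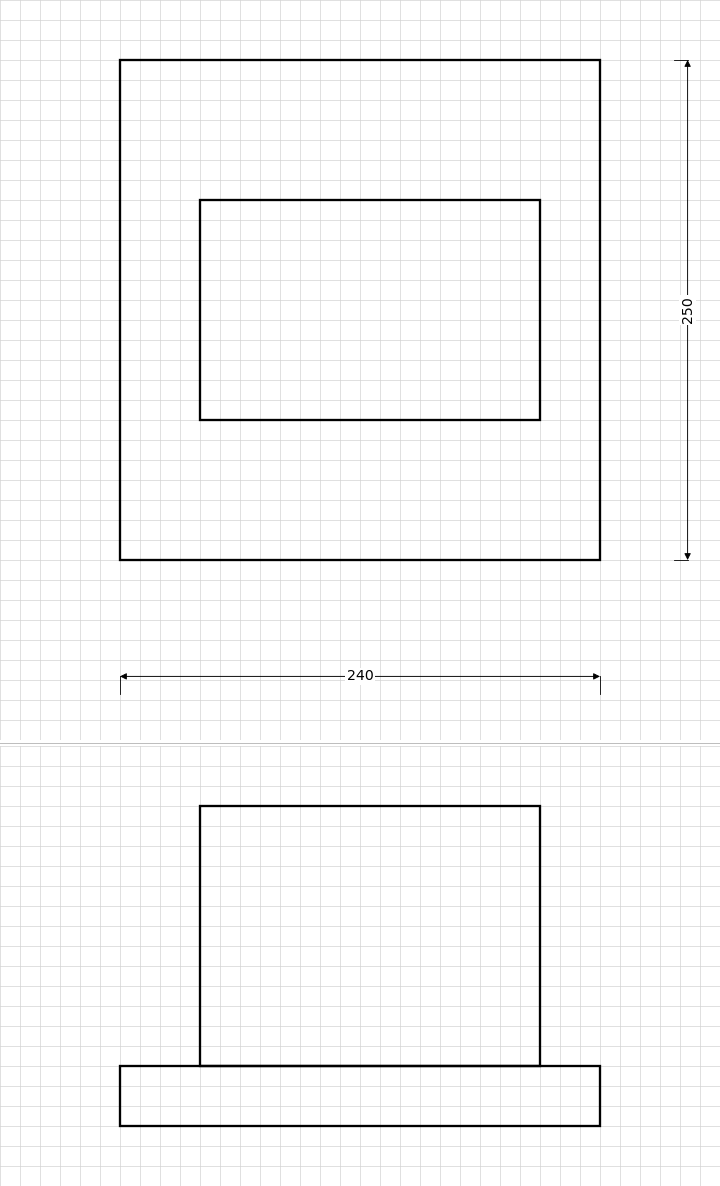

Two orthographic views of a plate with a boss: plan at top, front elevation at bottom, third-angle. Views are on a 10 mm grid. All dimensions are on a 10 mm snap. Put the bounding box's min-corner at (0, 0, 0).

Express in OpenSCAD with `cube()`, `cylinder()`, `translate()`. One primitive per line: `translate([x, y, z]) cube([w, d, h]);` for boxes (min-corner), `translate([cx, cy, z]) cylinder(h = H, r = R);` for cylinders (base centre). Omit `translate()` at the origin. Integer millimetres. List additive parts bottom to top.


cube([240, 250, 30]);
translate([40, 70, 30]) cube([170, 110, 130]);


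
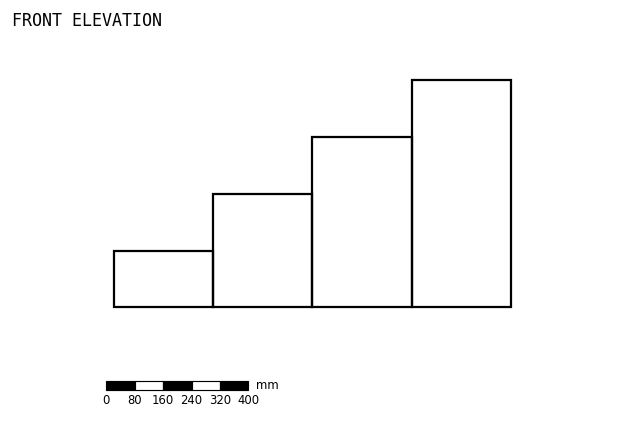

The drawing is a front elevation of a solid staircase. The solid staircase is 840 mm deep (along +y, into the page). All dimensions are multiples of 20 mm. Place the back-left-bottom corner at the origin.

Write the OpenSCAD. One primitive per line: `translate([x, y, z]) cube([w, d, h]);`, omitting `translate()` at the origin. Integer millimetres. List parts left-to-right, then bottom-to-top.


cube([280, 840, 160]);
translate([280, 0, 0]) cube([280, 840, 320]);
translate([560, 0, 0]) cube([280, 840, 480]);
translate([840, 0, 0]) cube([280, 840, 640]);


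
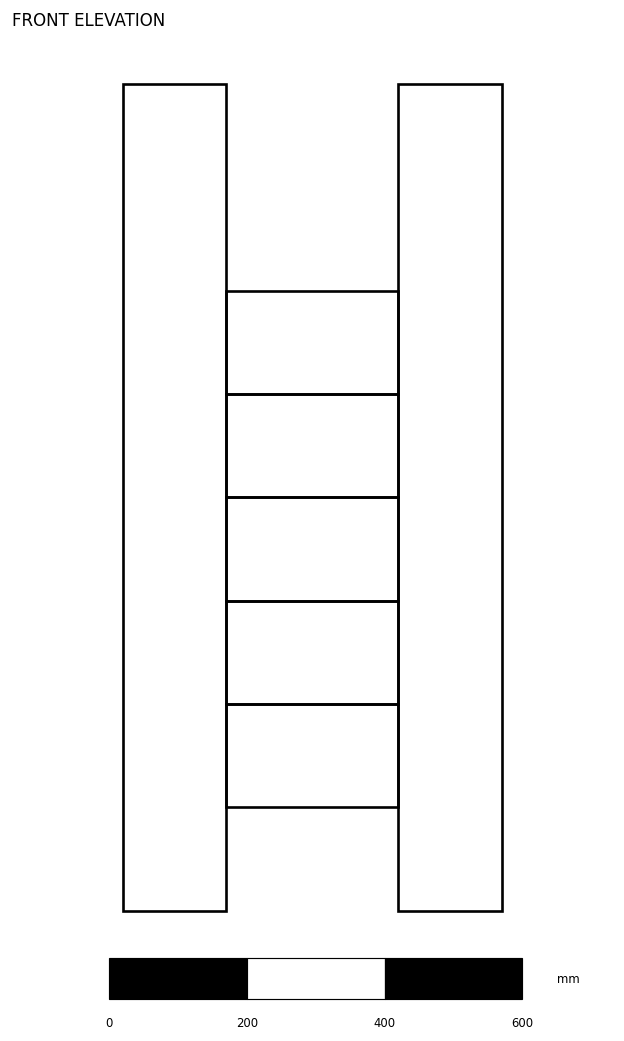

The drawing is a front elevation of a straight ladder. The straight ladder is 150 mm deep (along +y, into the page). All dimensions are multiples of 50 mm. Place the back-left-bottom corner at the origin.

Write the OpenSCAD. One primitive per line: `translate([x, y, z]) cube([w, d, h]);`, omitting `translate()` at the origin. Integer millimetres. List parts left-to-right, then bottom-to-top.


cube([150, 150, 1200]);
translate([150, 0, 150]) cube([250, 150, 150]);
translate([150, 0, 300]) cube([250, 150, 150]);
translate([150, 0, 450]) cube([250, 150, 150]);
translate([150, 0, 600]) cube([250, 150, 150]);
translate([150, 0, 750]) cube([250, 150, 150]);
translate([400, 0, 0]) cube([150, 150, 1200]);
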